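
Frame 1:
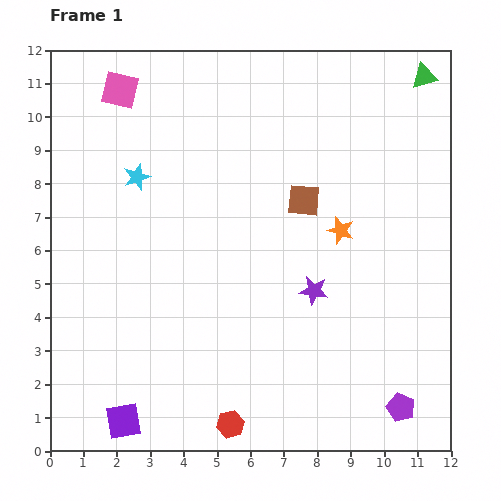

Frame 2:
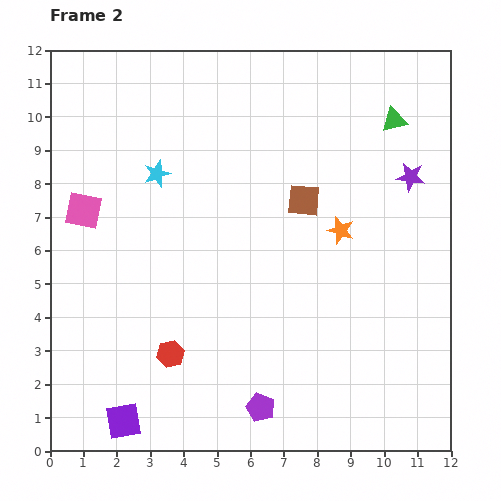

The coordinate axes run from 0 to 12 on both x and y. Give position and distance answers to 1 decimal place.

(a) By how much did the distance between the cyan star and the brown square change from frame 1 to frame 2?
-0.5

Distance in frame 1: 5.0. Distance in frame 2: 4.5.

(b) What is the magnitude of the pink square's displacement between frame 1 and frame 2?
3.8

The pink square moved from (2.1, 10.8) to (1.0, 7.2), a distance of √(1.1² + 3.6²) ≈ 3.8.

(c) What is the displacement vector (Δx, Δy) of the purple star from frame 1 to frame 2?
(2.9, 3.4)

The purple star was at (7.9, 4.8) in frame 1 and (10.8, 8.2) in frame 2.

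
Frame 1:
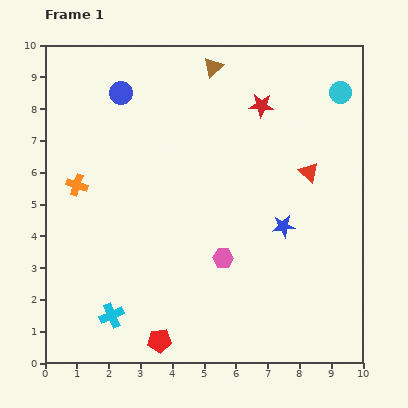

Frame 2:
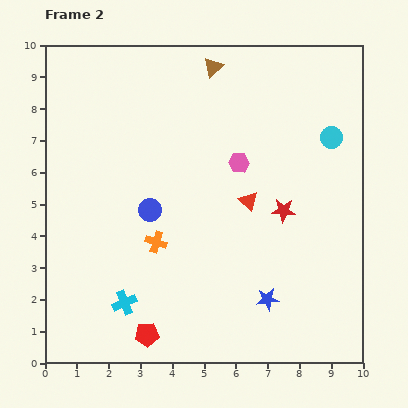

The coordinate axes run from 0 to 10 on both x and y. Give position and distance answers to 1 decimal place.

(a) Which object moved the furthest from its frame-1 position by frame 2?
the blue circle

(moved 3.8; next 3.4)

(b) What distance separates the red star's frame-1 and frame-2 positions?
3.4

The red star moved from (6.8, 8.1) to (7.5, 4.8), a distance of √(0.7² + 3.3²) ≈ 3.4.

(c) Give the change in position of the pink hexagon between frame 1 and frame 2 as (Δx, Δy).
(0.5, 3.0)

The pink hexagon was at (5.6, 3.3) in frame 1 and (6.1, 6.3) in frame 2.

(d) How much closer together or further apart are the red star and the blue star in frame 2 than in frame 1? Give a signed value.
-1.1

Distance in frame 1: 3.9. Distance in frame 2: 2.8.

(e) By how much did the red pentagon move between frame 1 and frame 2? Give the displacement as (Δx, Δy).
(-0.4, 0.2)

The red pentagon was at (3.6, 0.7) in frame 1 and (3.2, 0.9) in frame 2.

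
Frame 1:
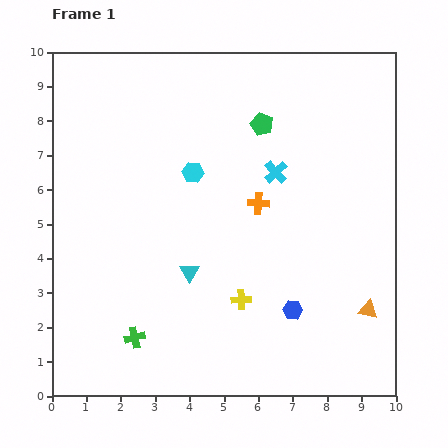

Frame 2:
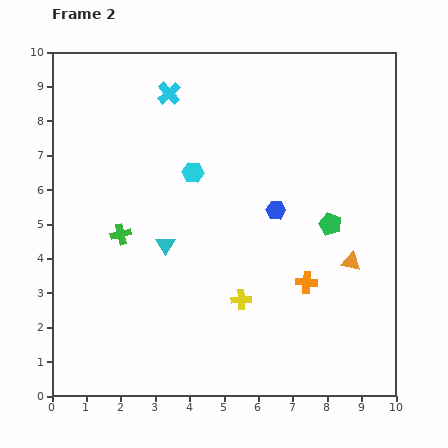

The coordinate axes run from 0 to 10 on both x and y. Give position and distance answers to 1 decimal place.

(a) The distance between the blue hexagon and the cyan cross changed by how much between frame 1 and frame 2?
+0.6

Distance in frame 1: 4.0. Distance in frame 2: 4.6.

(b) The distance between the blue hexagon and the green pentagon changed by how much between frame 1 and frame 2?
-3.9

Distance in frame 1: 5.5. Distance in frame 2: 1.6.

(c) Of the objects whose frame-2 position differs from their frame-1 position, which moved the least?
the cyan triangle

(moved 1.1)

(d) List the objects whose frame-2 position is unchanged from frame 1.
the yellow cross, the cyan hexagon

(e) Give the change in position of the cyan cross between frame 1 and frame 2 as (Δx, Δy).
(-3.1, 2.3)

The cyan cross was at (6.5, 6.5) in frame 1 and (3.4, 8.8) in frame 2.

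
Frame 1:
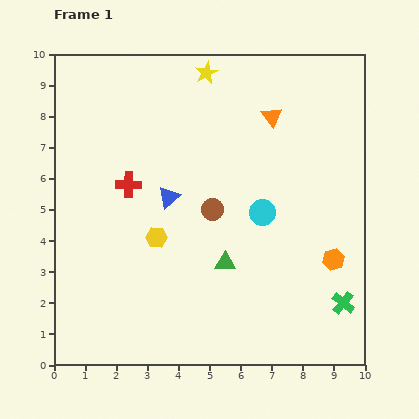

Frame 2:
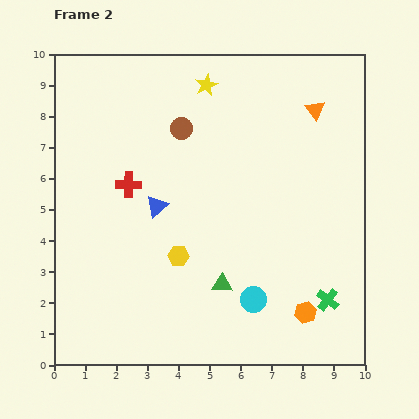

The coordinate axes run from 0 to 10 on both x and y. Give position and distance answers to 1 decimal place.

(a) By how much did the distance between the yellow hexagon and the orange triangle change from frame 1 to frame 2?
+1.0

Distance in frame 1: 5.4. Distance in frame 2: 6.4.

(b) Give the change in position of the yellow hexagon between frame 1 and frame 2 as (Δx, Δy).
(0.7, -0.6)

The yellow hexagon was at (3.3, 4.1) in frame 1 and (4.0, 3.5) in frame 2.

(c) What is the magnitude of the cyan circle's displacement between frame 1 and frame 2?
2.8

The cyan circle moved from (6.7, 4.9) to (6.4, 2.1), a distance of √(0.3² + 2.8²) ≈ 2.8.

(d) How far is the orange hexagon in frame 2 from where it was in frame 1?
1.9

The orange hexagon moved from (9.0, 3.4) to (8.1, 1.7), a distance of √(0.9² + 1.7²) ≈ 1.9.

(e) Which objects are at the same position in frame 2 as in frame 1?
the red cross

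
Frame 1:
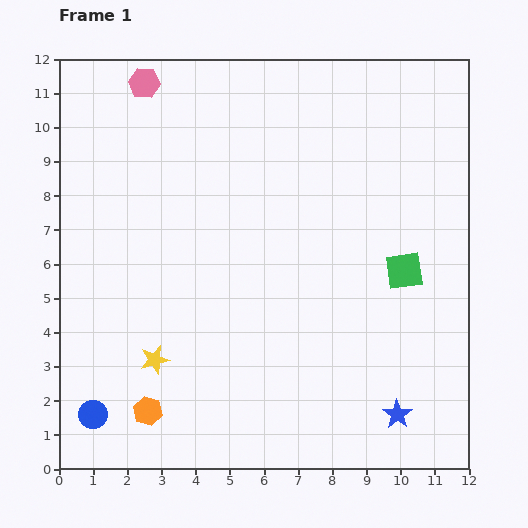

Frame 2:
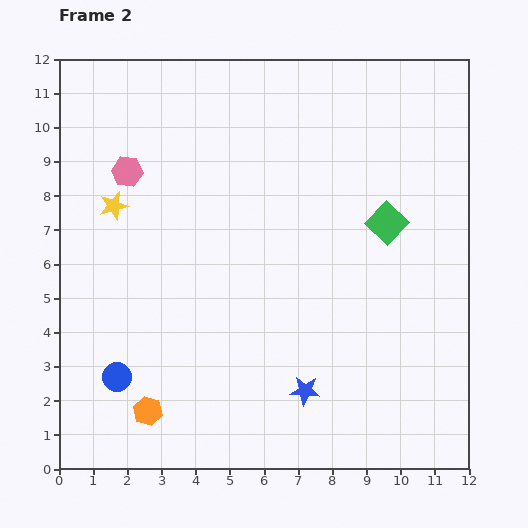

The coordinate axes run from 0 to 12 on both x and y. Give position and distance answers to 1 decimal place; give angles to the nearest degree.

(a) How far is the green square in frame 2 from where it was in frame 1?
1.5

The green square moved from (10.1, 5.8) to (9.6, 7.2), a distance of √(0.5² + 1.4²) ≈ 1.5.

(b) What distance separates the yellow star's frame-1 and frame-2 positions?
4.7

The yellow star moved from (2.8, 3.2) to (1.6, 7.7), a distance of √(1.2² + 4.5²) ≈ 4.7.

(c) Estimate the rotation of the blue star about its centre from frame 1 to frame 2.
31° counter-clockwise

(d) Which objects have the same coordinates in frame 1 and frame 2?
the orange hexagon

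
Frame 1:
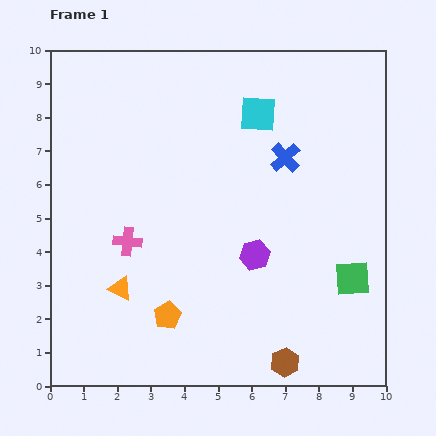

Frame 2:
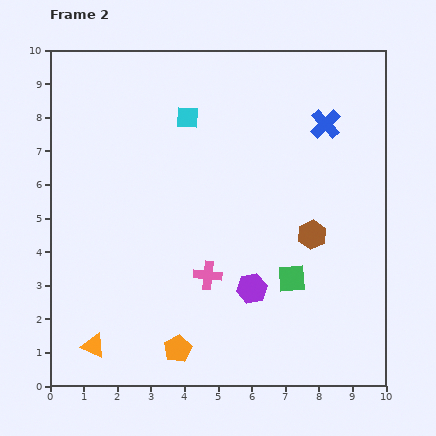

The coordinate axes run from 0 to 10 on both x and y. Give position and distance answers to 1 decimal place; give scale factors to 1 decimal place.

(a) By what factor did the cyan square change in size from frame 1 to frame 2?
0.6×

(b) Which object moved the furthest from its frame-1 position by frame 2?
the brown hexagon

(moved 3.9; next 2.6)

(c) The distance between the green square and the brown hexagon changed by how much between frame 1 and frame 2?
-1.8

Distance in frame 1: 3.2. Distance in frame 2: 1.4.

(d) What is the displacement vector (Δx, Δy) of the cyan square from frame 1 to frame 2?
(-2.1, -0.1)

The cyan square was at (6.2, 8.1) in frame 1 and (4.1, 8.0) in frame 2.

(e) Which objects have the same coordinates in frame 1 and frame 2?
none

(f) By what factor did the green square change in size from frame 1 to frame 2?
0.8×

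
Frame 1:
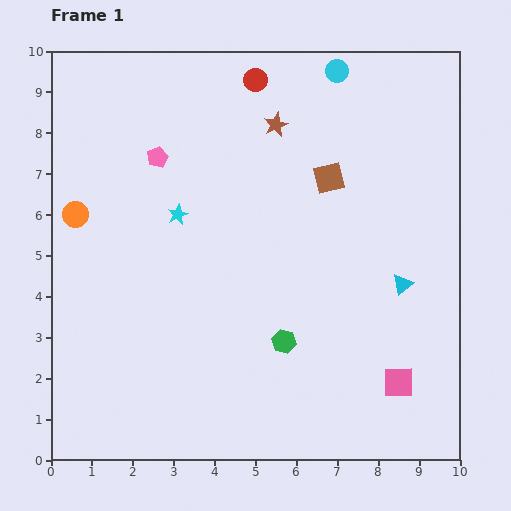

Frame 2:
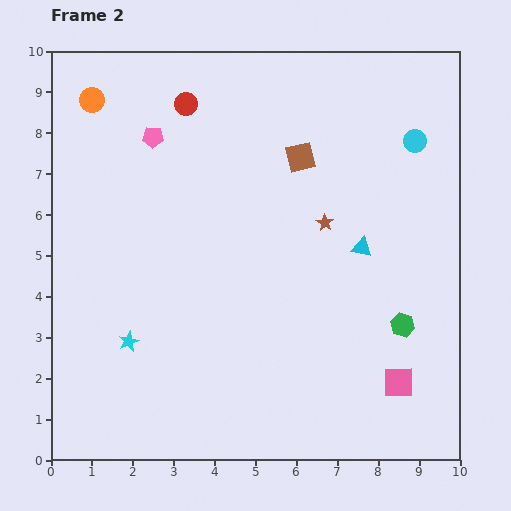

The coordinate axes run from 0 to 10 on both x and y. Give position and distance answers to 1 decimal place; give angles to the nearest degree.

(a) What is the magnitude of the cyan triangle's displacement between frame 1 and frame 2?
1.3

The cyan triangle moved from (8.6, 4.3) to (7.6, 5.2), a distance of √(1.0² + 0.9²) ≈ 1.3.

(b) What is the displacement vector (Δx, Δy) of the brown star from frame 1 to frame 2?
(1.2, -2.4)

The brown star was at (5.5, 8.2) in frame 1 and (6.7, 5.8) in frame 2.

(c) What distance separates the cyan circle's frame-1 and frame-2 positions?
2.5

The cyan circle moved from (7.0, 9.5) to (8.9, 7.8), a distance of √(1.9² + 1.7²) ≈ 2.5.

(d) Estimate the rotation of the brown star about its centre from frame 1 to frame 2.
16° counter-clockwise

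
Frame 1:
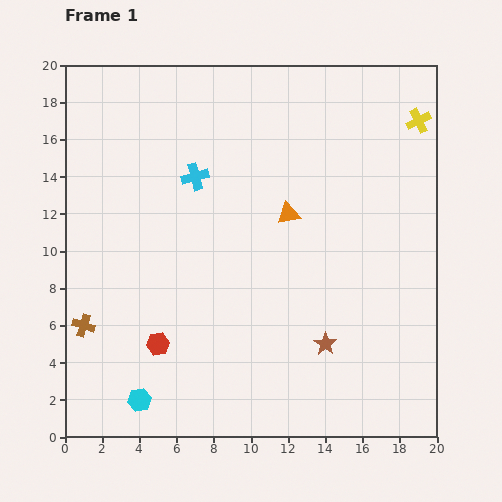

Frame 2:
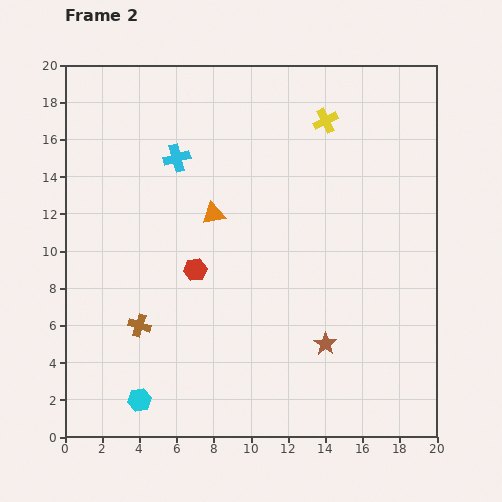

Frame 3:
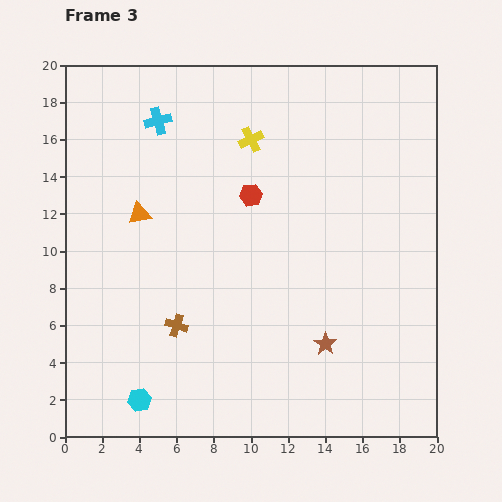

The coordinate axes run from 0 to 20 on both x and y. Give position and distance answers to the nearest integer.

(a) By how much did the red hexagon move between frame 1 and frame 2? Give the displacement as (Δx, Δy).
(2, 4)

The red hexagon was at (5, 5) in frame 1 and (7, 9) in frame 2.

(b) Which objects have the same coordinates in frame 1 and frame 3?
the brown star, the cyan hexagon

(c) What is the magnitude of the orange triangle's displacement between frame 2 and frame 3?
4

The orange triangle moved from (8, 12) to (4, 12), a distance of √(4² + 0²) ≈ 4.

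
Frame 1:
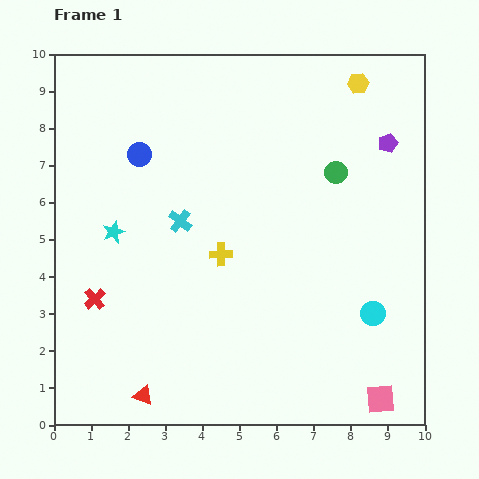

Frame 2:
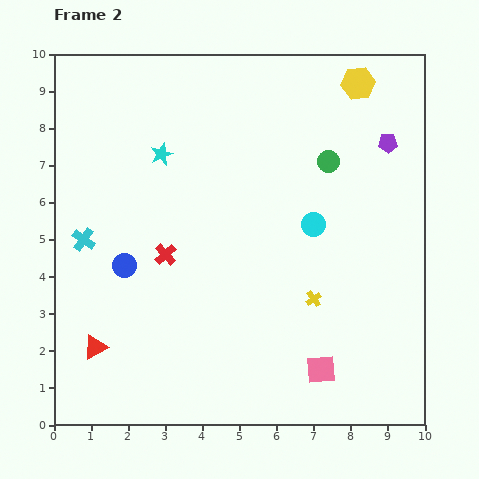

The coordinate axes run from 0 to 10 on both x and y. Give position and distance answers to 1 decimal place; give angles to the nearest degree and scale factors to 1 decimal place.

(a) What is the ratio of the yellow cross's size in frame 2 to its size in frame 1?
0.7×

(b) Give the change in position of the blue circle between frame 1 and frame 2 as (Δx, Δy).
(-0.4, -3.0)

The blue circle was at (2.3, 7.3) in frame 1 and (1.9, 4.3) in frame 2.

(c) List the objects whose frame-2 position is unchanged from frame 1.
the yellow hexagon, the purple pentagon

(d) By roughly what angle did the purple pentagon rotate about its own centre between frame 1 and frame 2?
19° clockwise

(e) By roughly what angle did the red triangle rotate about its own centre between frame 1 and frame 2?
49° counter-clockwise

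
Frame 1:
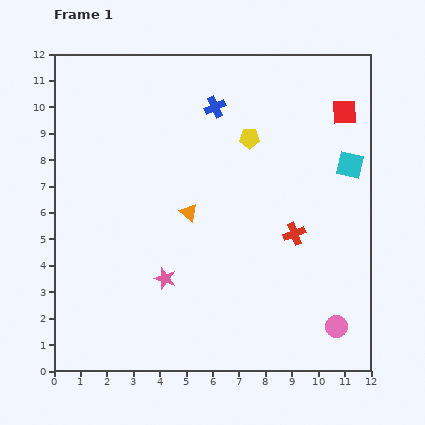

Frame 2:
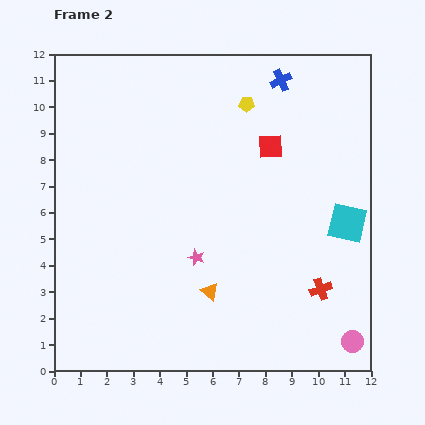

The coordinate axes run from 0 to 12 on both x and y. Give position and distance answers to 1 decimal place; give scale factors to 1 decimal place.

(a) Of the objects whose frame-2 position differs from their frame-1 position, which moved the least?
the pink circle

(moved 0.8)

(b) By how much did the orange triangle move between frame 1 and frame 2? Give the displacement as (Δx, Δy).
(0.8, -3.0)

The orange triangle was at (5.1, 6.0) in frame 1 and (5.9, 3.0) in frame 2.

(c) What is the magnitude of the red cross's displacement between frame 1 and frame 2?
2.3

The red cross moved from (9.1, 5.2) to (10.1, 3.1), a distance of √(1.0² + 2.1²) ≈ 2.3.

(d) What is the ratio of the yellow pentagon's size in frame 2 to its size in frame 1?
0.8×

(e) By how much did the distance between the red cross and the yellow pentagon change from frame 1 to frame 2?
+3.5

Distance in frame 1: 4.0. Distance in frame 2: 7.5.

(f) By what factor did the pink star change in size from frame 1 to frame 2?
0.8×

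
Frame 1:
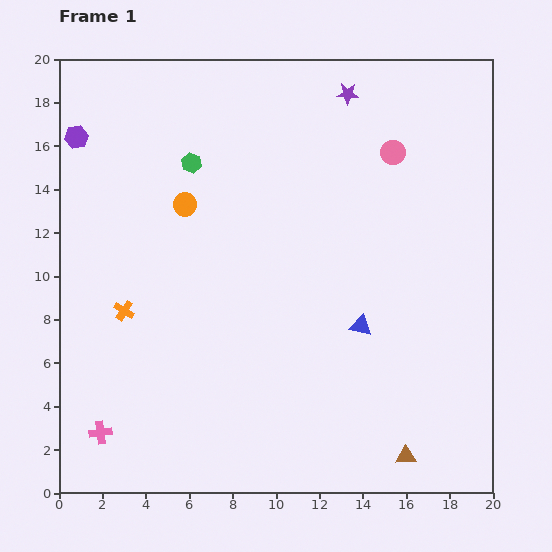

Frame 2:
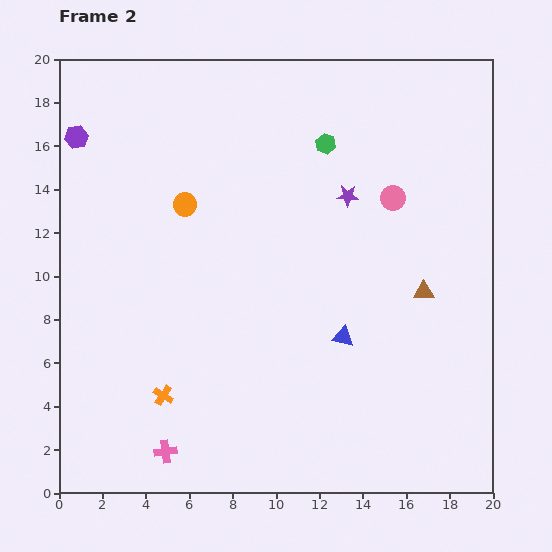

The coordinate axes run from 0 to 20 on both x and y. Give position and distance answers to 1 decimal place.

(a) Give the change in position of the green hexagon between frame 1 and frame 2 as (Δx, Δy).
(6.2, 0.9)

The green hexagon was at (6.1, 15.2) in frame 1 and (12.3, 16.1) in frame 2.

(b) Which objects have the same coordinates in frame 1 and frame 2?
the orange circle, the purple hexagon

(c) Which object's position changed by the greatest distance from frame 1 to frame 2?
the brown triangle

(moved 7.6; next 6.3)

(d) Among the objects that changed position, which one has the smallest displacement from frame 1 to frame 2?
the blue triangle

(moved 0.9)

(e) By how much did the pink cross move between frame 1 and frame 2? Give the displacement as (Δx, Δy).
(3.0, -0.9)

The pink cross was at (1.9, 2.8) in frame 1 and (4.9, 1.9) in frame 2.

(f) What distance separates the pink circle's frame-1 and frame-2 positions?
2.1

The pink circle moved from (15.4, 15.7) to (15.4, 13.6), a distance of √(0.0² + 2.1²) ≈ 2.1.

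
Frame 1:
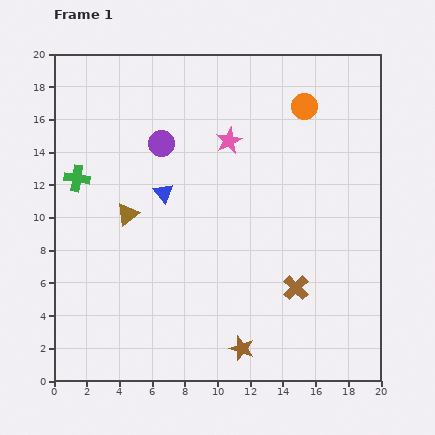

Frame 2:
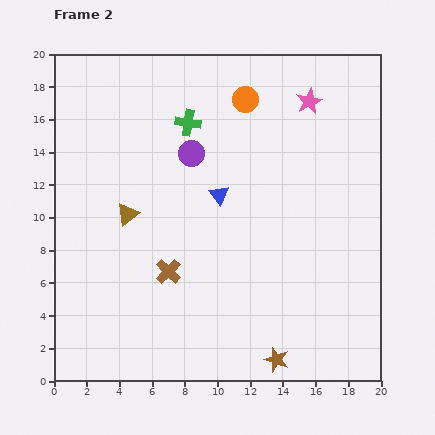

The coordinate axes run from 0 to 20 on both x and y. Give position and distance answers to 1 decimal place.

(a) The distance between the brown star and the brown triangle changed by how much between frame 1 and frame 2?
+1.9

Distance in frame 1: 10.8. Distance in frame 2: 12.7.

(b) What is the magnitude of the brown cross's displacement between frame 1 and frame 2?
7.9

The brown cross moved from (14.8, 5.7) to (7.0, 6.7), a distance of √(7.8² + 1.0²) ≈ 7.9.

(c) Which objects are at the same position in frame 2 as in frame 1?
the brown triangle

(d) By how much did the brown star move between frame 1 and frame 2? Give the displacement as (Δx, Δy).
(2.1, -0.7)

The brown star was at (11.5, 2.0) in frame 1 and (13.6, 1.3) in frame 2.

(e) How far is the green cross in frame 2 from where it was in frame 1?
7.6

The green cross moved from (1.4, 12.4) to (8.2, 15.8), a distance of √(6.8² + 3.4²) ≈ 7.6.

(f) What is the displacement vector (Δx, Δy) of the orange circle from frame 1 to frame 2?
(-3.6, 0.4)

The orange circle was at (15.3, 16.8) in frame 1 and (11.7, 17.2) in frame 2.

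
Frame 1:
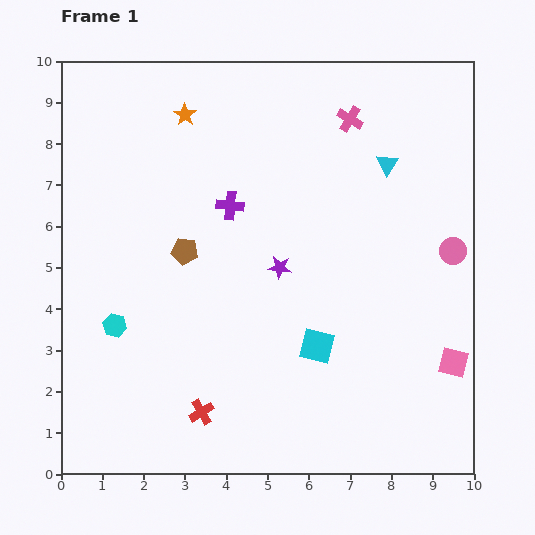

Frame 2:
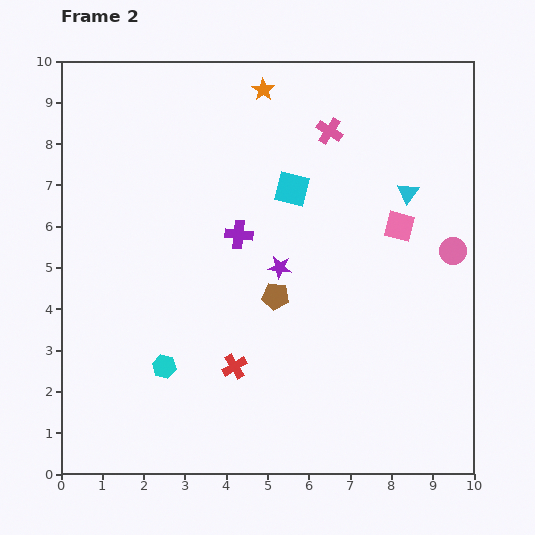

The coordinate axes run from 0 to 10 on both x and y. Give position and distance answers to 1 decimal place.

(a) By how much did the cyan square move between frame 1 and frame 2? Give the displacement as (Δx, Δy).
(-0.6, 3.8)

The cyan square was at (6.2, 3.1) in frame 1 and (5.6, 6.9) in frame 2.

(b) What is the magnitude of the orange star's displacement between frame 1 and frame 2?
2.0

The orange star moved from (3.0, 8.7) to (4.9, 9.3), a distance of √(1.9² + 0.6²) ≈ 2.0.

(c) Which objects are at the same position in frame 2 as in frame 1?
the pink circle, the purple star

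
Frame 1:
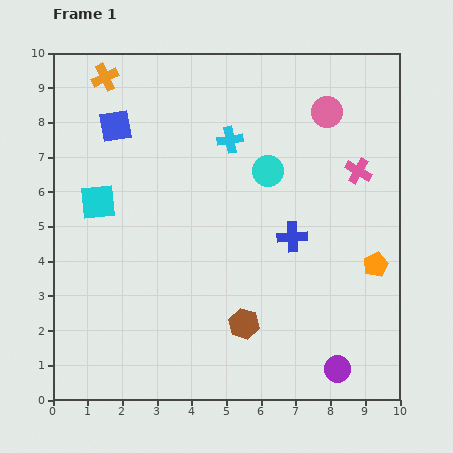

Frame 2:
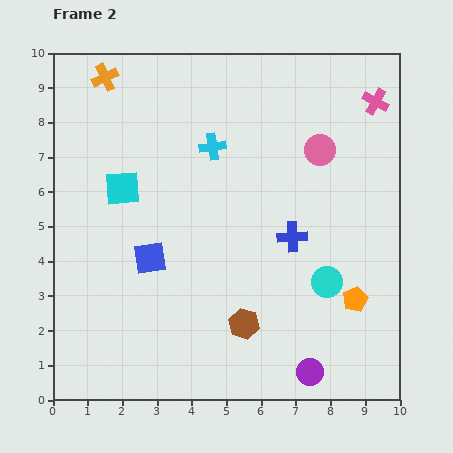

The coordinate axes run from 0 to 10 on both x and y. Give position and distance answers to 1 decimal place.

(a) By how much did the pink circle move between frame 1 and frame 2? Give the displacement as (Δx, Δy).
(-0.2, -1.1)

The pink circle was at (7.9, 8.3) in frame 1 and (7.7, 7.2) in frame 2.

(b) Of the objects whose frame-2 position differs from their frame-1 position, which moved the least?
the cyan cross

(moved 0.5)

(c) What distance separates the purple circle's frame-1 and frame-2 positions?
0.8

The purple circle moved from (8.2, 0.9) to (7.4, 0.8), a distance of √(0.8² + 0.1²) ≈ 0.8.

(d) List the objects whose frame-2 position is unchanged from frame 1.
the orange cross, the brown hexagon, the blue cross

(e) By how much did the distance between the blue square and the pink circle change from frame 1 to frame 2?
-0.3

Distance in frame 1: 6.1. Distance in frame 2: 5.8.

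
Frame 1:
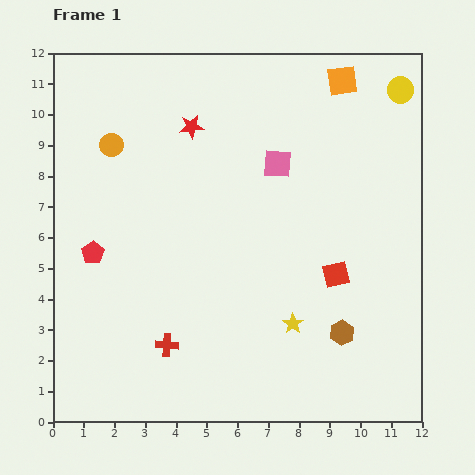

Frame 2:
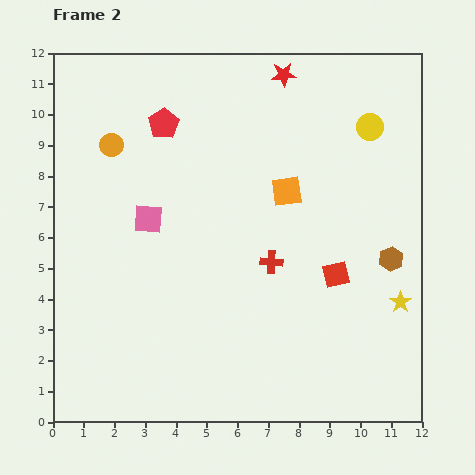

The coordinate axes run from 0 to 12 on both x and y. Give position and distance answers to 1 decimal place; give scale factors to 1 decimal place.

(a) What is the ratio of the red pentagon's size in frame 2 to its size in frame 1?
1.4×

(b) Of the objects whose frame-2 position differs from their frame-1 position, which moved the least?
the yellow circle

(moved 1.6)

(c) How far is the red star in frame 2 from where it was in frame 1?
3.4

The red star moved from (4.5, 9.6) to (7.5, 11.3), a distance of √(3.0² + 1.7²) ≈ 3.4.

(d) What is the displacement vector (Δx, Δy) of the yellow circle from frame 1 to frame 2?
(-1.0, -1.2)

The yellow circle was at (11.3, 10.8) in frame 1 and (10.3, 9.6) in frame 2.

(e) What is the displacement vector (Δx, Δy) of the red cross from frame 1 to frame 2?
(3.4, 2.7)

The red cross was at (3.7, 2.5) in frame 1 and (7.1, 5.2) in frame 2.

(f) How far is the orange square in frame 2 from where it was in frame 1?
4.0

The orange square moved from (9.4, 11.1) to (7.6, 7.5), a distance of √(1.8² + 3.6²) ≈ 4.0.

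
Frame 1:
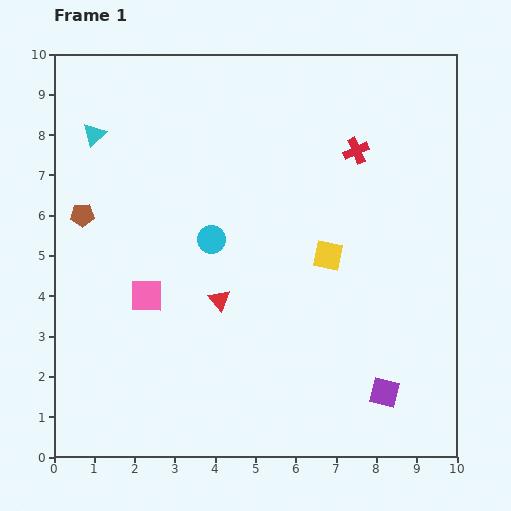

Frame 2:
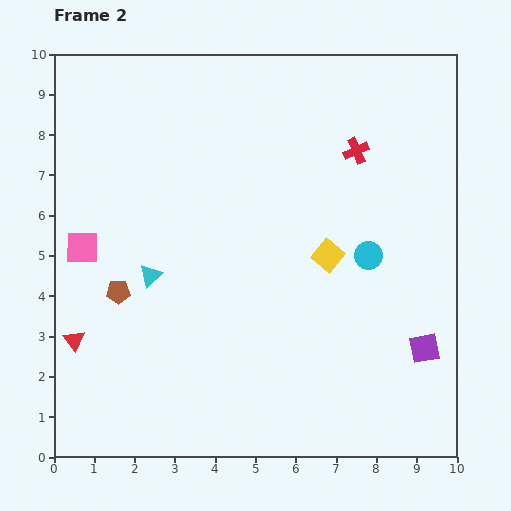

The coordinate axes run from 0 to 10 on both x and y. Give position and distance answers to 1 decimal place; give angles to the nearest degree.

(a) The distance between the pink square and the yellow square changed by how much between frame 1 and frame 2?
+1.5

Distance in frame 1: 4.6. Distance in frame 2: 6.1.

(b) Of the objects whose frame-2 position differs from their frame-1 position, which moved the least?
the purple square

(moved 1.5)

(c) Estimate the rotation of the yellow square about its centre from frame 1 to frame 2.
28° clockwise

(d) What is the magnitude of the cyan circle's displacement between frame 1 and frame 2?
3.9

The cyan circle moved from (3.9, 5.4) to (7.8, 5.0), a distance of √(3.9² + 0.4²) ≈ 3.9.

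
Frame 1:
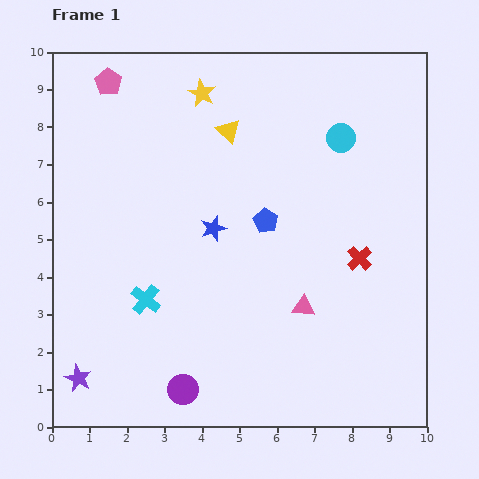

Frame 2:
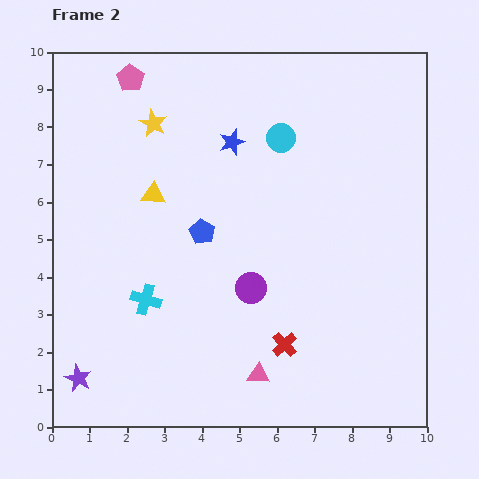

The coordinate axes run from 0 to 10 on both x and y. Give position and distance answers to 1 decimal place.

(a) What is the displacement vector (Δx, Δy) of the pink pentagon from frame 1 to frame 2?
(0.6, 0.1)

The pink pentagon was at (1.5, 9.2) in frame 1 and (2.1, 9.3) in frame 2.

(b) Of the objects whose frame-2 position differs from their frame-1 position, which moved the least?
the pink pentagon

(moved 0.6)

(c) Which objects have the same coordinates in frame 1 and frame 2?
the cyan cross, the purple star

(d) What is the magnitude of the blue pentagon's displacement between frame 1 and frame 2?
1.7

The blue pentagon moved from (5.7, 5.5) to (4.0, 5.2), a distance of √(1.7² + 0.3²) ≈ 1.7.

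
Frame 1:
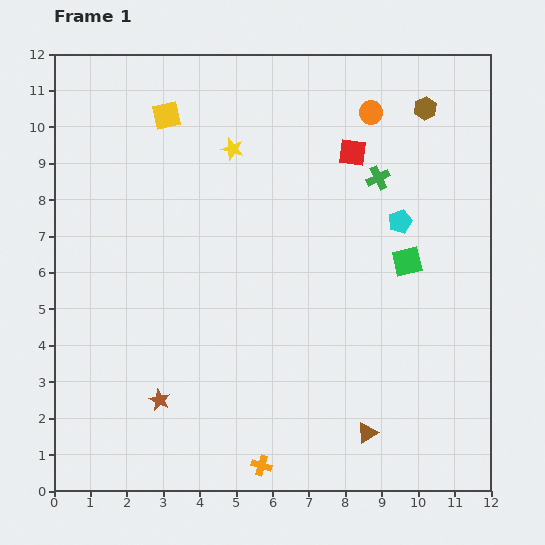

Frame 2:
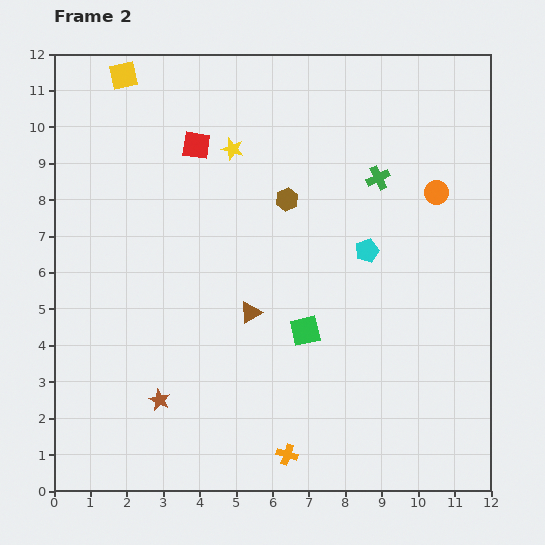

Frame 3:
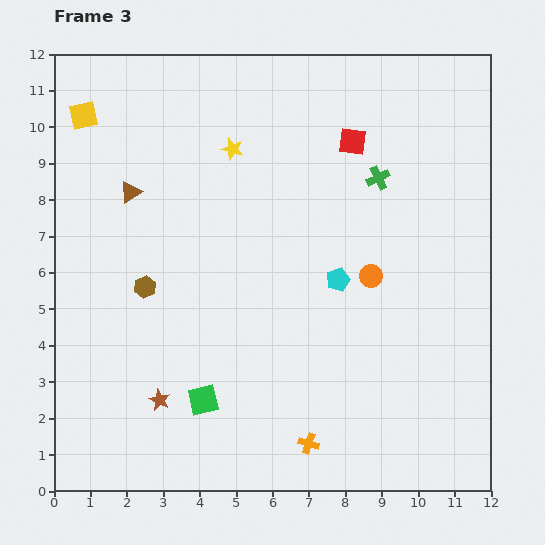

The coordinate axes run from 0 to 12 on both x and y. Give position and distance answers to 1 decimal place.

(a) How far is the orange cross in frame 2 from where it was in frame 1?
0.8

The orange cross moved from (5.7, 0.7) to (6.4, 1.0), a distance of √(0.7² + 0.3²) ≈ 0.8.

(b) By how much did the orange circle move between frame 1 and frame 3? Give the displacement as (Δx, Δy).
(0.0, -4.5)

The orange circle was at (8.7, 10.4) in frame 1 and (8.7, 5.9) in frame 3.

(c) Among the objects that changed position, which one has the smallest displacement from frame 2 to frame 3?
the orange cross

(moved 0.7)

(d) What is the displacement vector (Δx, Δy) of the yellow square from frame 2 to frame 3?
(-1.1, -1.1)

The yellow square was at (1.9, 11.4) in frame 2 and (0.8, 10.3) in frame 3.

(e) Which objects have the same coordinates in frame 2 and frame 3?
the green cross, the yellow star, the brown star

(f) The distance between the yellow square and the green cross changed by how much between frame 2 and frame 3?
+0.8

Distance in frame 2: 7.5. Distance in frame 3: 8.3.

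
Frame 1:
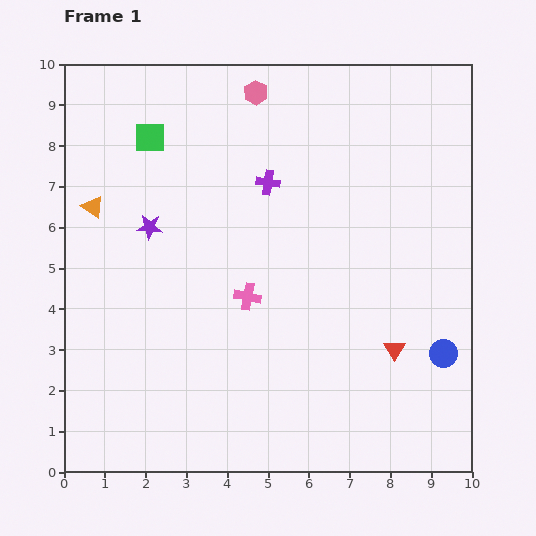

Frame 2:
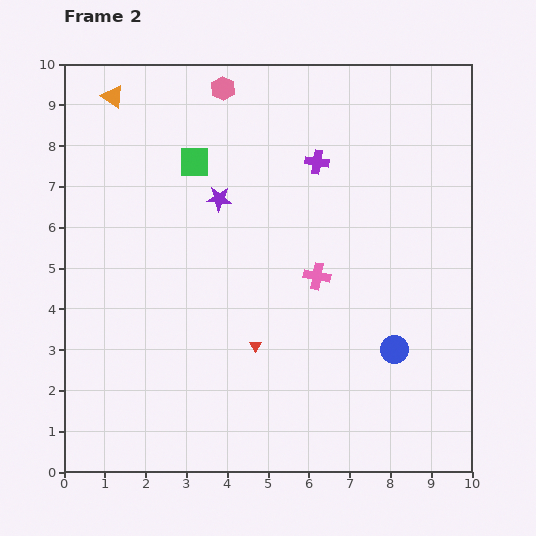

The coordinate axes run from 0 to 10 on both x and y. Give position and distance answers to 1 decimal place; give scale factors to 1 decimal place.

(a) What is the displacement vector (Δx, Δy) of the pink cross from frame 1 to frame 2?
(1.7, 0.5)

The pink cross was at (4.5, 4.3) in frame 1 and (6.2, 4.8) in frame 2.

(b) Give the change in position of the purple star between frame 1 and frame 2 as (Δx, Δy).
(1.7, 0.7)

The purple star was at (2.1, 6.0) in frame 1 and (3.8, 6.7) in frame 2.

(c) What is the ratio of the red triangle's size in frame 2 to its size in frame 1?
0.6×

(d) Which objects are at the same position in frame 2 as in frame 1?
none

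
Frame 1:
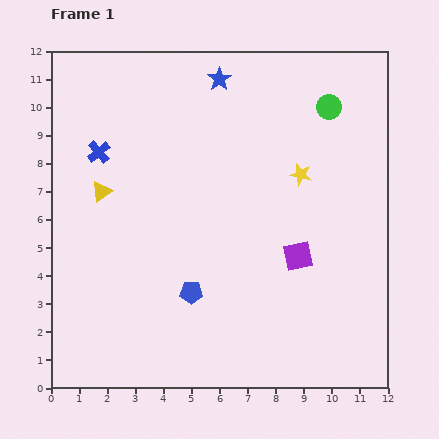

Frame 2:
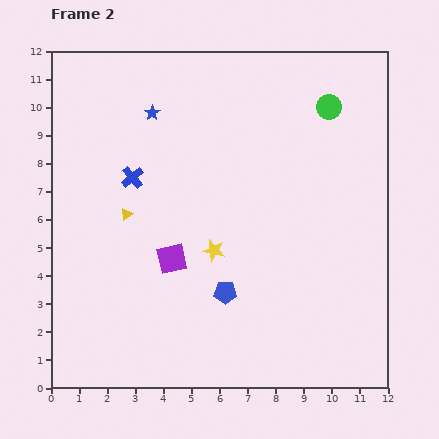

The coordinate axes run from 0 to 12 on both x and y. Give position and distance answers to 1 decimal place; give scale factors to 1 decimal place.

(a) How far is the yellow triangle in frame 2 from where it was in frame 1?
1.2

The yellow triangle moved from (1.8, 7.0) to (2.7, 6.2), a distance of √(0.9² + 0.8²) ≈ 1.2.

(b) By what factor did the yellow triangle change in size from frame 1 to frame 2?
0.6×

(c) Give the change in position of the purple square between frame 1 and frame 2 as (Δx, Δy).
(-4.5, -0.1)

The purple square was at (8.8, 4.7) in frame 1 and (4.3, 4.6) in frame 2.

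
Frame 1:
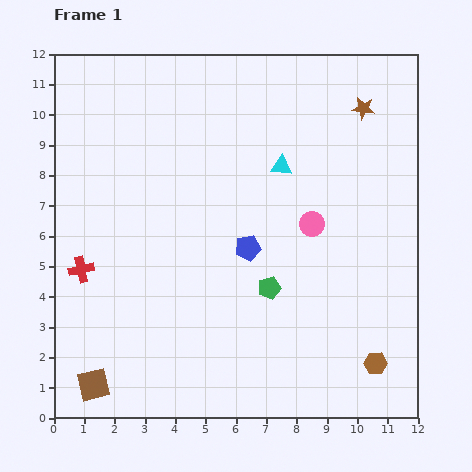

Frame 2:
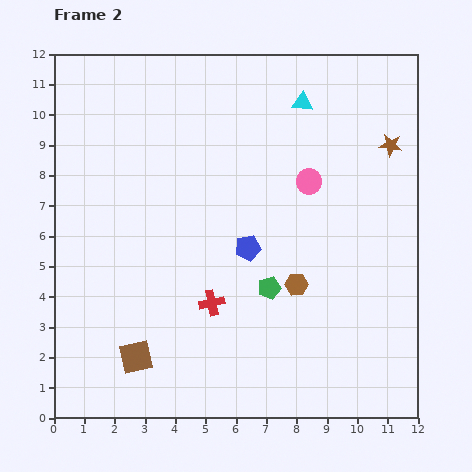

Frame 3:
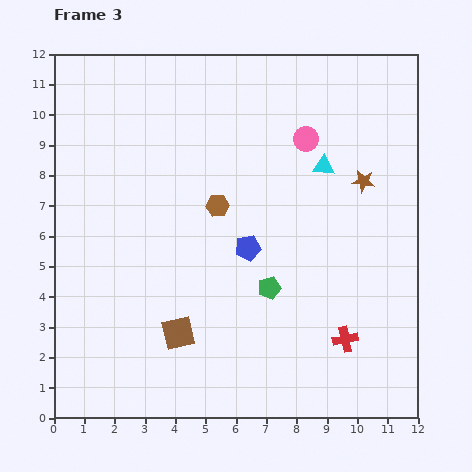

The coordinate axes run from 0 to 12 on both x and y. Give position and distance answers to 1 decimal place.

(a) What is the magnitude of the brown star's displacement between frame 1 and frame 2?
1.5

The brown star moved from (10.2, 10.2) to (11.1, 9.0), a distance of √(0.9² + 1.2²) ≈ 1.5.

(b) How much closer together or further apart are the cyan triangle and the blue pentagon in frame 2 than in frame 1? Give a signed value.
+2.2

Distance in frame 1: 2.9. Distance in frame 2: 5.1.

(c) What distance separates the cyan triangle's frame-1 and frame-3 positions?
1.4

The cyan triangle moved from (7.5, 8.3) to (8.9, 8.3), a distance of √(1.4² + 0.0²) ≈ 1.4.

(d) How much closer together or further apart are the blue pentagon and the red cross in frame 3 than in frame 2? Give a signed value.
+2.2

Distance in frame 2: 2.2. Distance in frame 3: 4.4.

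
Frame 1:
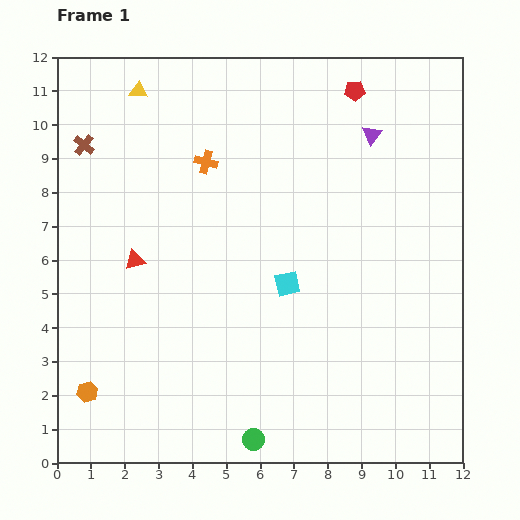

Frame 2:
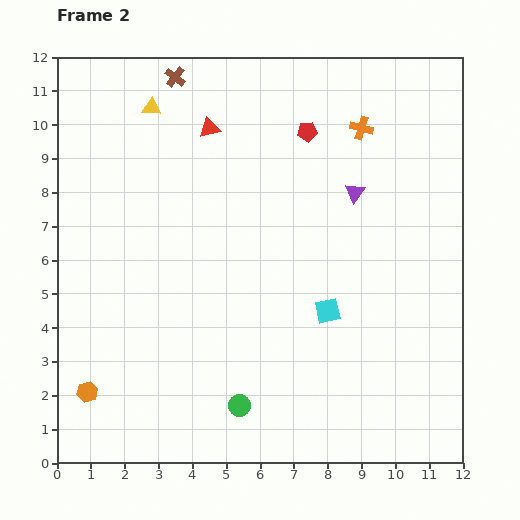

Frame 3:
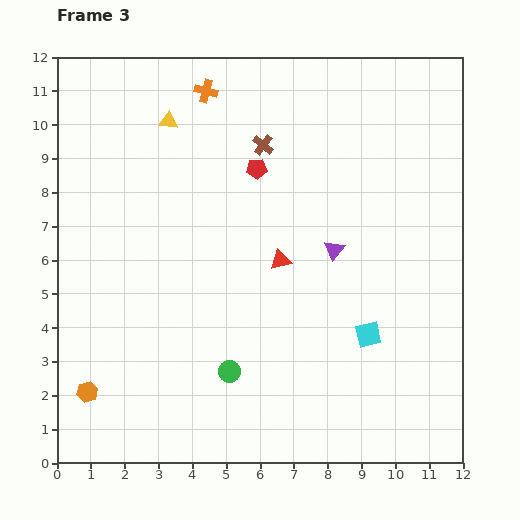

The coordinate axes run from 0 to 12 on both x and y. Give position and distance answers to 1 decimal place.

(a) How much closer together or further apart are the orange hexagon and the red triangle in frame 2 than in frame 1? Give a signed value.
+4.5

Distance in frame 1: 4.1. Distance in frame 2: 8.6.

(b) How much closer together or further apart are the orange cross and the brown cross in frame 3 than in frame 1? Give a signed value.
-1.3

Distance in frame 1: 3.6. Distance in frame 3: 2.3.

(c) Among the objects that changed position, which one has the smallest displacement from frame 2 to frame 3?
the yellow triangle

(moved 0.6)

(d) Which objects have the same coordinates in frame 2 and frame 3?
the orange hexagon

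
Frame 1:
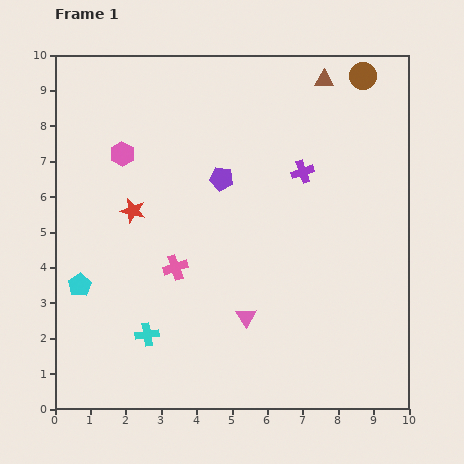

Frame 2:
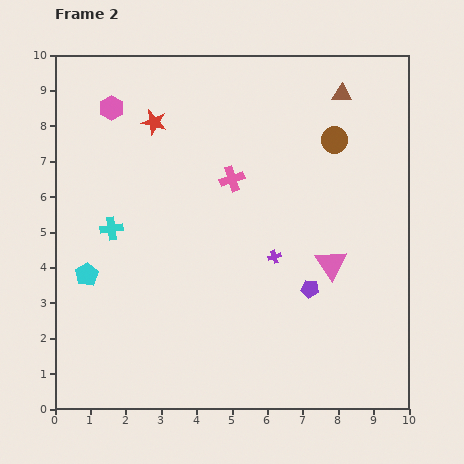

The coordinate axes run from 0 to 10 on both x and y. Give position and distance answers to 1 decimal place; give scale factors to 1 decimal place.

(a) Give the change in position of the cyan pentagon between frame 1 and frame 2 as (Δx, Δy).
(0.2, 0.3)

The cyan pentagon was at (0.7, 3.5) in frame 1 and (0.9, 3.8) in frame 2.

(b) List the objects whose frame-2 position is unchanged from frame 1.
none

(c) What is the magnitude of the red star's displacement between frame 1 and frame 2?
2.6

The red star moved from (2.2, 5.6) to (2.8, 8.1), a distance of √(0.6² + 2.5²) ≈ 2.6.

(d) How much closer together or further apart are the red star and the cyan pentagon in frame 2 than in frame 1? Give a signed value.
+2.1

Distance in frame 1: 2.6. Distance in frame 2: 4.7.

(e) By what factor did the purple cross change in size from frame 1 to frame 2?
0.6×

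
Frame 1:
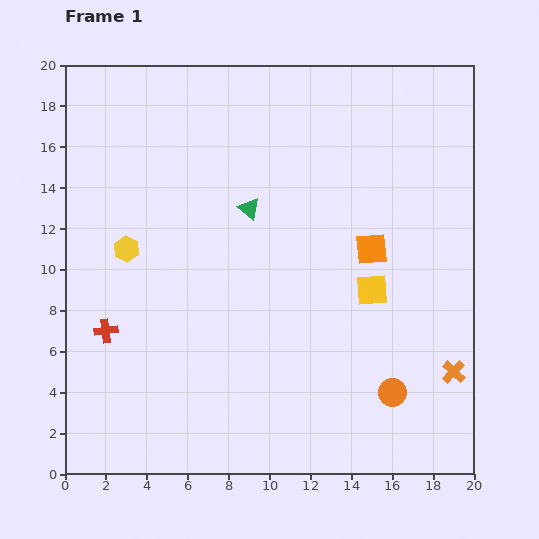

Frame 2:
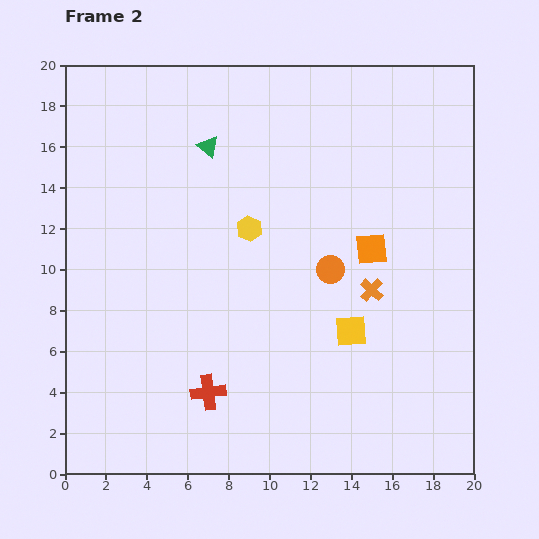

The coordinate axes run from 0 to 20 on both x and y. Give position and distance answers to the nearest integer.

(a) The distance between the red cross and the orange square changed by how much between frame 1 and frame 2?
-3

Distance in frame 1: 14. Distance in frame 2: 11.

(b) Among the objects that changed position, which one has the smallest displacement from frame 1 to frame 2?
the yellow square

(moved 2)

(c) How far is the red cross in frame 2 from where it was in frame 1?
6

The red cross moved from (2, 7) to (7, 4), a distance of √(5² + 3²) ≈ 6.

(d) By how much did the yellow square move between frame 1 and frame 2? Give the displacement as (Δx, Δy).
(-1, -2)

The yellow square was at (15, 9) in frame 1 and (14, 7) in frame 2.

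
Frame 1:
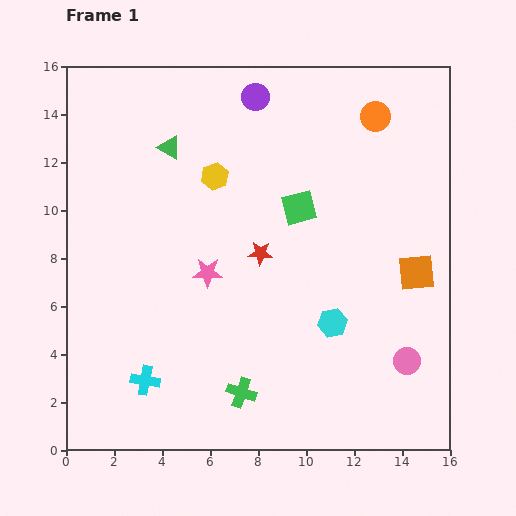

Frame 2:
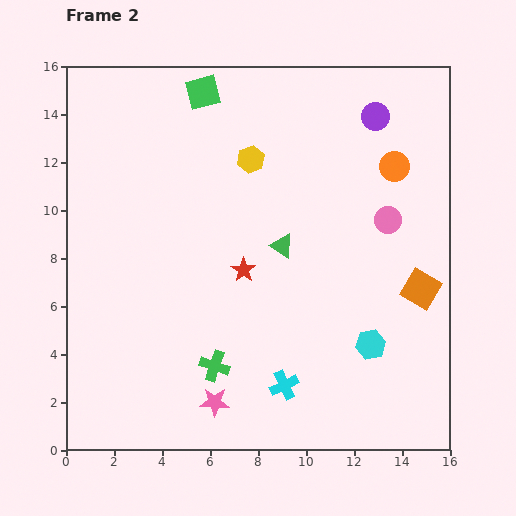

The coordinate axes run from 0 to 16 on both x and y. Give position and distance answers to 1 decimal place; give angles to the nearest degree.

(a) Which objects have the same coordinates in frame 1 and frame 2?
none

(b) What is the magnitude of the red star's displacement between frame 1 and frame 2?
1.0

The red star moved from (8.1, 8.2) to (7.4, 7.5), a distance of √(0.7² + 0.7²) ≈ 1.0.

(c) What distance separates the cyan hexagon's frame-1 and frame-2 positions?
1.8

The cyan hexagon moved from (11.1, 5.3) to (12.7, 4.4), a distance of √(1.6² + 0.9²) ≈ 1.8.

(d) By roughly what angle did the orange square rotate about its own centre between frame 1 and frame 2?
35° clockwise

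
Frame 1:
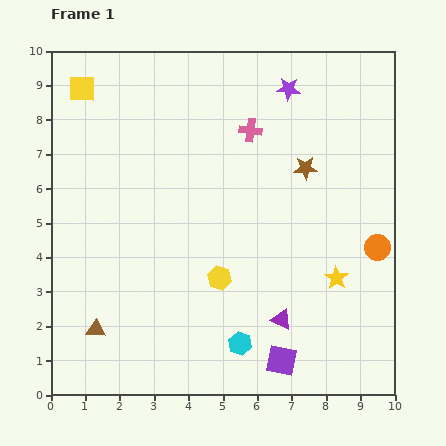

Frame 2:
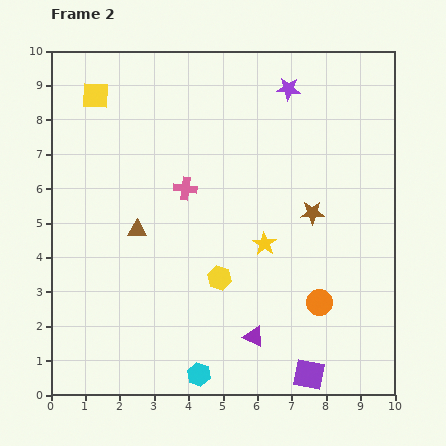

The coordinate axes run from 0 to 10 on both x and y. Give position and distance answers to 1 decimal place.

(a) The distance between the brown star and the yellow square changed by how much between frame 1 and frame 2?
+0.3

Distance in frame 1: 6.9. Distance in frame 2: 7.2.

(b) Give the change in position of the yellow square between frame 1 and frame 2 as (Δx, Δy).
(0.4, -0.2)

The yellow square was at (0.9, 8.9) in frame 1 and (1.3, 8.7) in frame 2.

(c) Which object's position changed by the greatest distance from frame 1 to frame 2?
the brown triangle

(moved 3.1; next 2.5)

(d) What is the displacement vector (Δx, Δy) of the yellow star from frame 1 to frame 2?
(-2.1, 1.0)

The yellow star was at (8.3, 3.4) in frame 1 and (6.2, 4.4) in frame 2.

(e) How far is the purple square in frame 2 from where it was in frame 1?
0.9

The purple square moved from (6.7, 1.0) to (7.5, 0.6), a distance of √(0.8² + 0.4²) ≈ 0.9.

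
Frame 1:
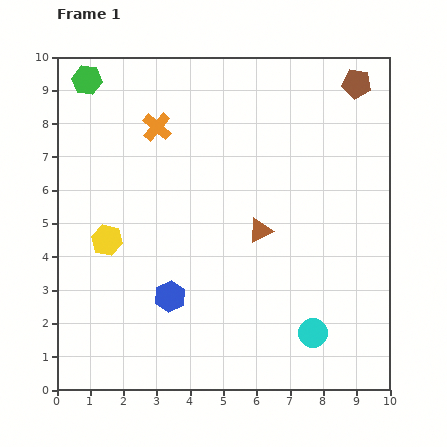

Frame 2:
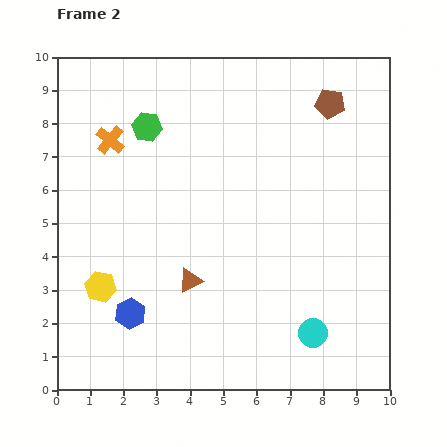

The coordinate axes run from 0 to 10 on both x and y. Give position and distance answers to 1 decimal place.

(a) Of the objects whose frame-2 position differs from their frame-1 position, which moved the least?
the brown pentagon

(moved 1.0)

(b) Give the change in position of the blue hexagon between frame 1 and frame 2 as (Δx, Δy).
(-1.2, -0.5)

The blue hexagon was at (3.4, 2.8) in frame 1 and (2.2, 2.3) in frame 2.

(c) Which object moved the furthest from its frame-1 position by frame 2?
the brown triangle

(moved 2.6; next 2.3)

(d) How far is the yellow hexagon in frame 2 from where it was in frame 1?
1.4

The yellow hexagon moved from (1.5, 4.5) to (1.3, 3.1), a distance of √(0.2² + 1.4²) ≈ 1.4.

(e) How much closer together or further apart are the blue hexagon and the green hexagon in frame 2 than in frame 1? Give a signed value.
-1.4

Distance in frame 1: 7.0. Distance in frame 2: 5.6.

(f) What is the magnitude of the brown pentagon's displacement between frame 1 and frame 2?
1.0

The brown pentagon moved from (9.0, 9.2) to (8.2, 8.6), a distance of √(0.8² + 0.6²) ≈ 1.0.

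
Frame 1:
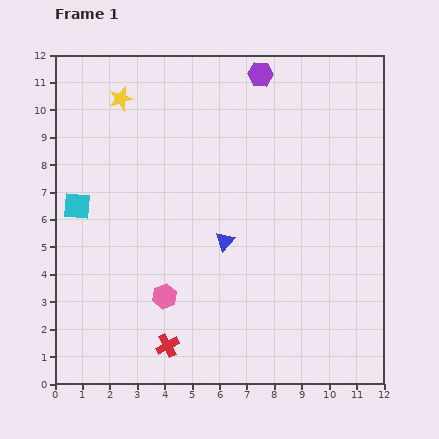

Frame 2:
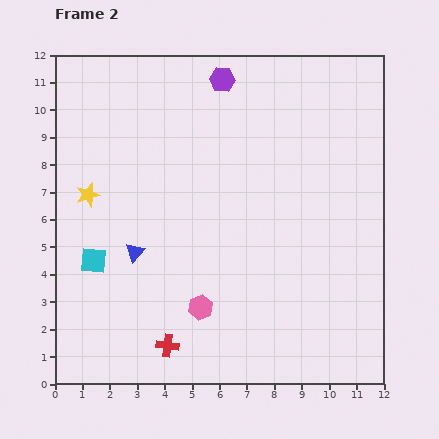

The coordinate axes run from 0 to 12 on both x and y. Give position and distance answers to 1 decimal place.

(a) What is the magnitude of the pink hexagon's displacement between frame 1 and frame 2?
1.4

The pink hexagon moved from (4.0, 3.2) to (5.3, 2.8), a distance of √(1.3² + 0.4²) ≈ 1.4.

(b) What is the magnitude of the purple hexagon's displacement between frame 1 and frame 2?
1.4

The purple hexagon moved from (7.5, 11.3) to (6.1, 11.1), a distance of √(1.4² + 0.2²) ≈ 1.4.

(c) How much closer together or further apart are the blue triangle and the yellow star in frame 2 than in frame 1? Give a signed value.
-3.7

Distance in frame 1: 6.4. Distance in frame 2: 2.7.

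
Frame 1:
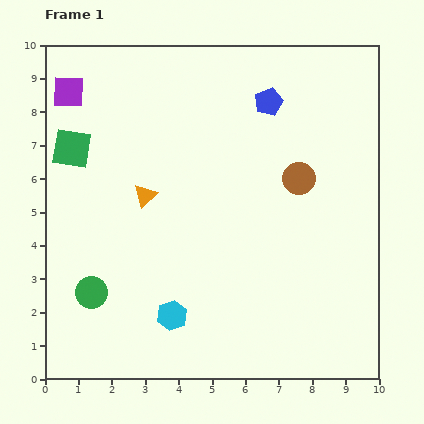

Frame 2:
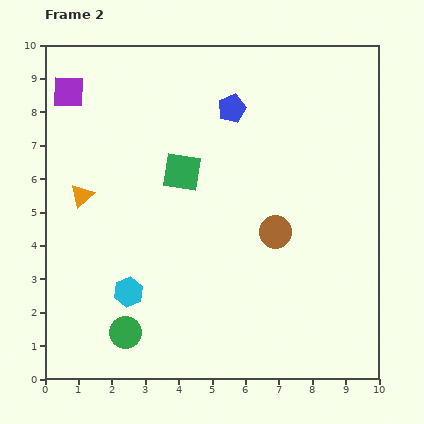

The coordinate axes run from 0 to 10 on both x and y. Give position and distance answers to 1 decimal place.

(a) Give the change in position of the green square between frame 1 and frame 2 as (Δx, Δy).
(3.3, -0.7)

The green square was at (0.8, 6.9) in frame 1 and (4.1, 6.2) in frame 2.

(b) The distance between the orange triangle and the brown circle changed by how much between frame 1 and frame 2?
+1.3

Distance in frame 1: 4.6. Distance in frame 2: 5.9.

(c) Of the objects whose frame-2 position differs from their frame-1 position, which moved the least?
the blue pentagon

(moved 1.1)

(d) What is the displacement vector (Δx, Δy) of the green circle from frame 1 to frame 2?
(1.0, -1.2)

The green circle was at (1.4, 2.6) in frame 1 and (2.4, 1.4) in frame 2.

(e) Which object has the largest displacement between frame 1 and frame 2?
the green square

(moved 3.4; next 1.9)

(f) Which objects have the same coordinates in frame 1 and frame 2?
the purple square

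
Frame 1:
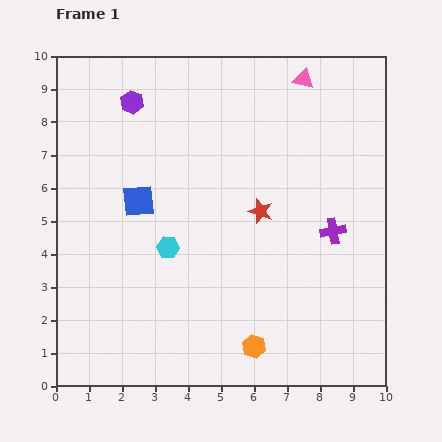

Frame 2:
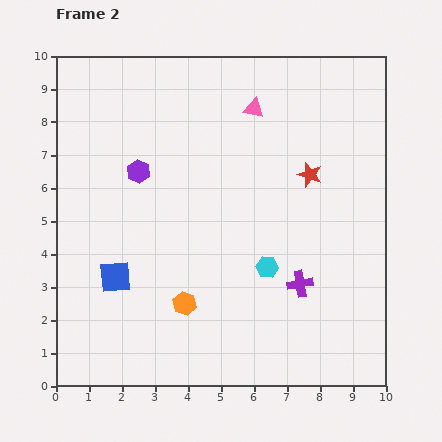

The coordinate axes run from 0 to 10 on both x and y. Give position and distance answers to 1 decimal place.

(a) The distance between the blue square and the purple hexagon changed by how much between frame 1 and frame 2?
+0.3

Distance in frame 1: 3.0. Distance in frame 2: 3.3.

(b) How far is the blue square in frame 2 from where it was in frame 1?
2.4

The blue square moved from (2.5, 5.6) to (1.8, 3.3), a distance of √(0.7² + 2.3²) ≈ 2.4.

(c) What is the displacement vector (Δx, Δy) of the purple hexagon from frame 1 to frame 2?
(0.2, -2.1)

The purple hexagon was at (2.3, 8.6) in frame 1 and (2.5, 6.5) in frame 2.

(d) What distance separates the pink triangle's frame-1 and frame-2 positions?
1.7

The pink triangle moved from (7.5, 9.3) to (6.0, 8.4), a distance of √(1.5² + 0.9²) ≈ 1.7.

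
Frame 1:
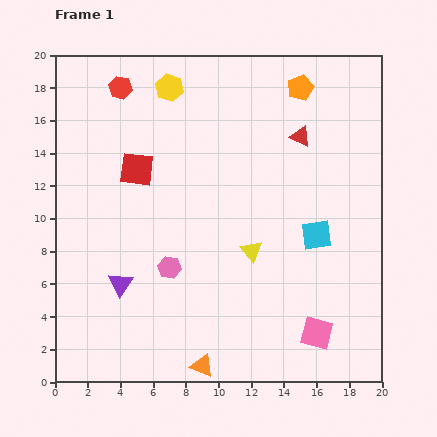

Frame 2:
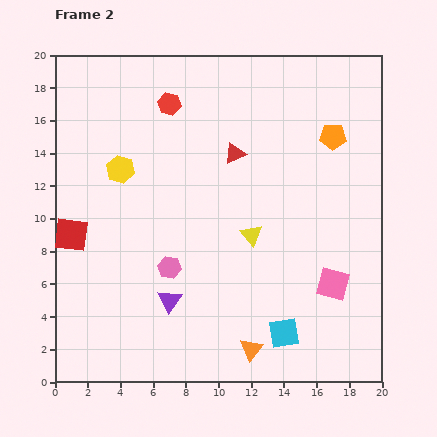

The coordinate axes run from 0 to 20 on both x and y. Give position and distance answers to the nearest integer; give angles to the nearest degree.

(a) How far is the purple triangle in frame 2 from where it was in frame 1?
3

The purple triangle moved from (4, 6) to (7, 5), a distance of √(3² + 1²) ≈ 3.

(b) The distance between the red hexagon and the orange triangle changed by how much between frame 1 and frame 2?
-2

Distance in frame 1: 18. Distance in frame 2: 16.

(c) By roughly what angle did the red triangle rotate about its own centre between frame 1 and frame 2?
51° counter-clockwise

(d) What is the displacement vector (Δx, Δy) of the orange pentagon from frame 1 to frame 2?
(2, -3)

The orange pentagon was at (15, 18) in frame 1 and (17, 15) in frame 2.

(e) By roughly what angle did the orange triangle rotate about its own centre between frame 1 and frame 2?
48° clockwise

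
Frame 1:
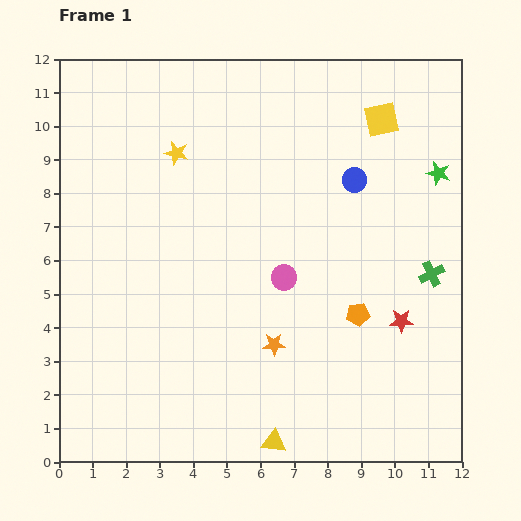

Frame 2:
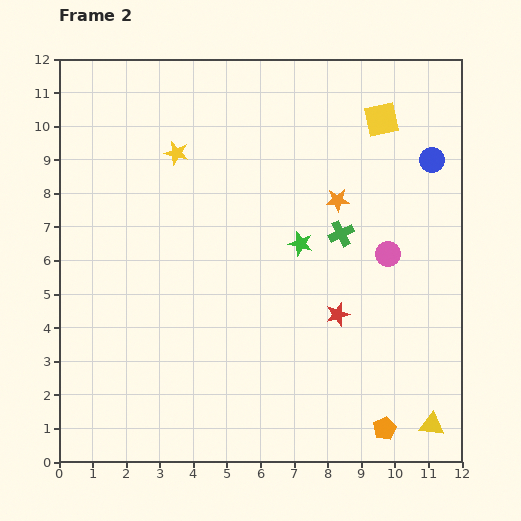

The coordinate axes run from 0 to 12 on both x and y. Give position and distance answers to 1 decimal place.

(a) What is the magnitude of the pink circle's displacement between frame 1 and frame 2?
3.2

The pink circle moved from (6.7, 5.5) to (9.8, 6.2), a distance of √(3.1² + 0.7²) ≈ 3.2.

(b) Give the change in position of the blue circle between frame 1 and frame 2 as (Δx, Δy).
(2.3, 0.6)

The blue circle was at (8.8, 8.4) in frame 1 and (11.1, 9.0) in frame 2.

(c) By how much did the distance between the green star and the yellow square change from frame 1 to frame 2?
+2.1

Distance in frame 1: 2.3. Distance in frame 2: 4.4.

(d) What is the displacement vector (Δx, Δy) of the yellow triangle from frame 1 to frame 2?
(4.7, 0.5)

The yellow triangle was at (6.4, 0.6) in frame 1 and (11.1, 1.1) in frame 2.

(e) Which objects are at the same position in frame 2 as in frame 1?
the yellow square, the yellow star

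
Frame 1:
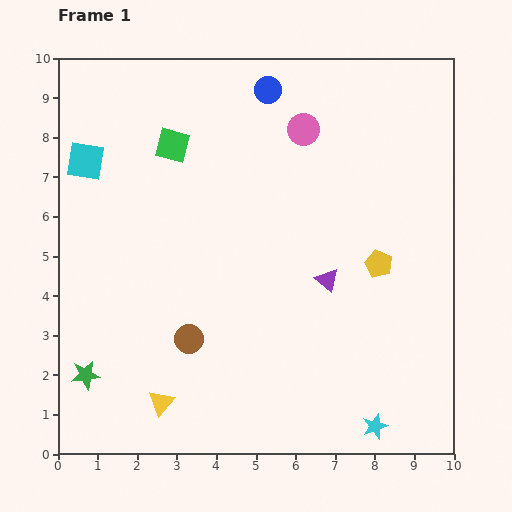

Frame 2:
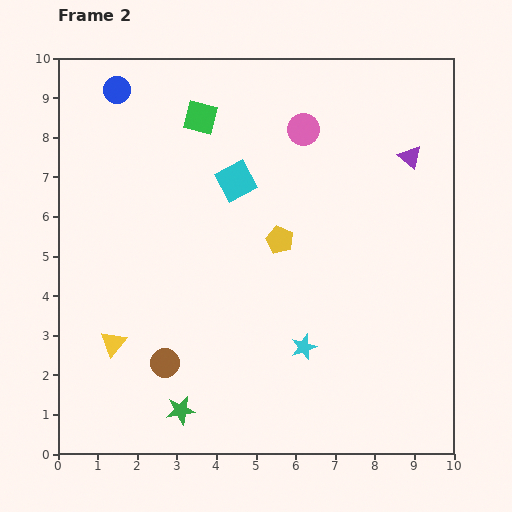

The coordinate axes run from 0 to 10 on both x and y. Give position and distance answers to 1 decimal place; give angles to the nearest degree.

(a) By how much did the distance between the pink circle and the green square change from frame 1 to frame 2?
-0.7

Distance in frame 1: 3.3. Distance in frame 2: 2.6.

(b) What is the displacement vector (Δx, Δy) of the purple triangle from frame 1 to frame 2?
(2.1, 3.1)

The purple triangle was at (6.8, 4.4) in frame 1 and (8.9, 7.5) in frame 2.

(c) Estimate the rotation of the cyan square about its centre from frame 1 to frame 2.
37° counter-clockwise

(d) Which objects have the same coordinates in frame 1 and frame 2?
the pink circle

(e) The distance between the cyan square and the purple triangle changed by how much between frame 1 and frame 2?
-2.4

Distance in frame 1: 6.8. Distance in frame 2: 4.4.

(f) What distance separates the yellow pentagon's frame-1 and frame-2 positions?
2.6

The yellow pentagon moved from (8.1, 4.8) to (5.6, 5.4), a distance of √(2.5² + 0.6²) ≈ 2.6.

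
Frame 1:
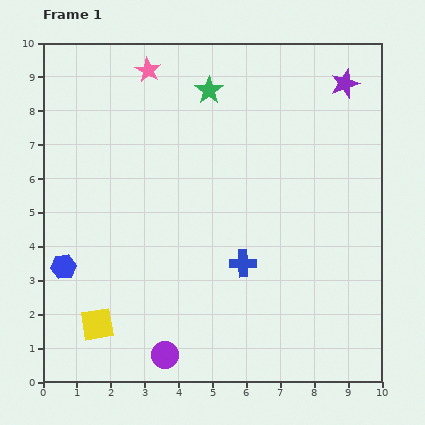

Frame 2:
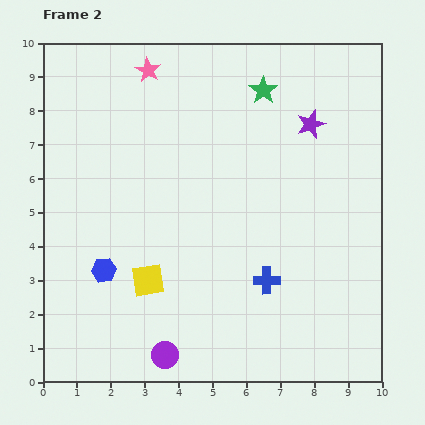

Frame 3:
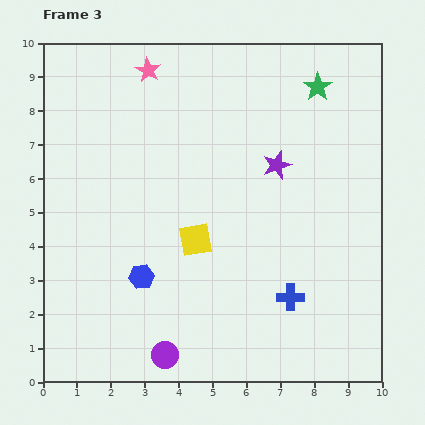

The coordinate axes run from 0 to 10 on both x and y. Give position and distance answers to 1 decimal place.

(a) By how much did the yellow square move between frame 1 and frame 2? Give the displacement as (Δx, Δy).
(1.5, 1.3)

The yellow square was at (1.6, 1.7) in frame 1 and (3.1, 3.0) in frame 2.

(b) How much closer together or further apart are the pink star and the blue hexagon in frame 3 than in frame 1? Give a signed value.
-0.2

Distance in frame 1: 6.3. Distance in frame 3: 6.1.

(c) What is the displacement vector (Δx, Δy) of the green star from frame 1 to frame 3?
(3.2, 0.1)

The green star was at (4.9, 8.6) in frame 1 and (8.1, 8.7) in frame 3.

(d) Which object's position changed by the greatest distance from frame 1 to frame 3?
the yellow square

(moved 3.8; next 3.2)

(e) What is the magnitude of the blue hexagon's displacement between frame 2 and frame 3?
1.1

The blue hexagon moved from (1.8, 3.3) to (2.9, 3.1), a distance of √(1.1² + 0.2²) ≈ 1.1.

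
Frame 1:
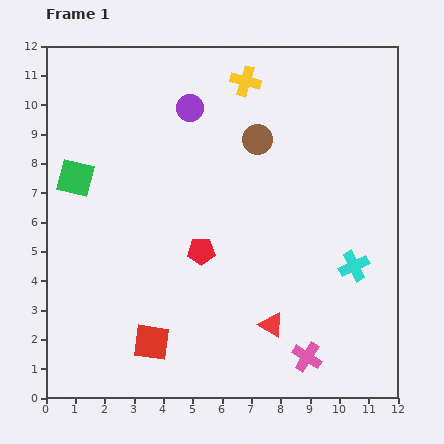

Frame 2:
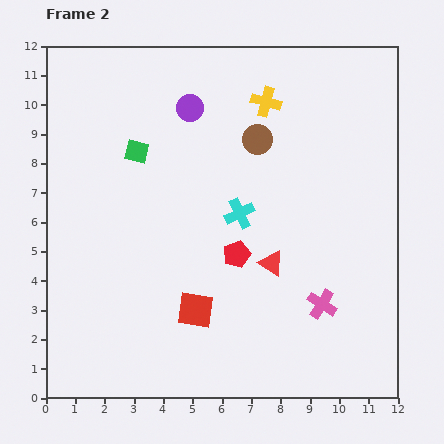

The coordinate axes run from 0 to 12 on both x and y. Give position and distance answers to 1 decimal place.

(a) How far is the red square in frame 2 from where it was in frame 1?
1.9

The red square moved from (3.6, 1.9) to (5.1, 3.0), a distance of √(1.5² + 1.1²) ≈ 1.9.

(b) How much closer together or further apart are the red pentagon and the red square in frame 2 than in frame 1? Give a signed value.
-1.1

Distance in frame 1: 3.5. Distance in frame 2: 2.4.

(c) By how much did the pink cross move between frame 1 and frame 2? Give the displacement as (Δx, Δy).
(0.5, 1.8)

The pink cross was at (8.9, 1.4) in frame 1 and (9.4, 3.2) in frame 2.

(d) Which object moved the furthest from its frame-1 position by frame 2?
the cyan cross

(moved 4.3; next 2.3)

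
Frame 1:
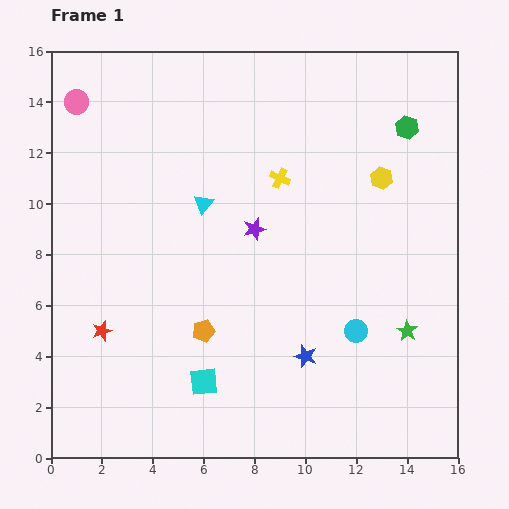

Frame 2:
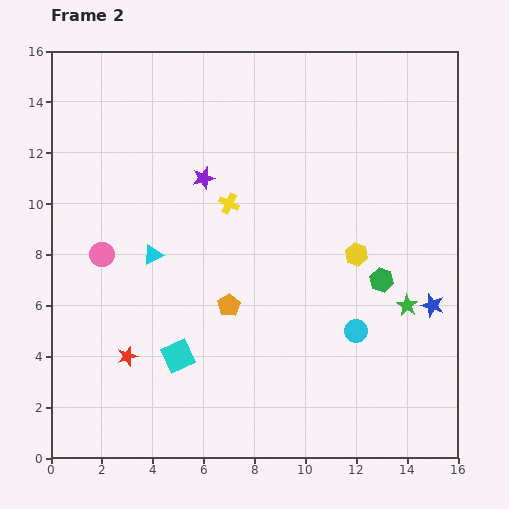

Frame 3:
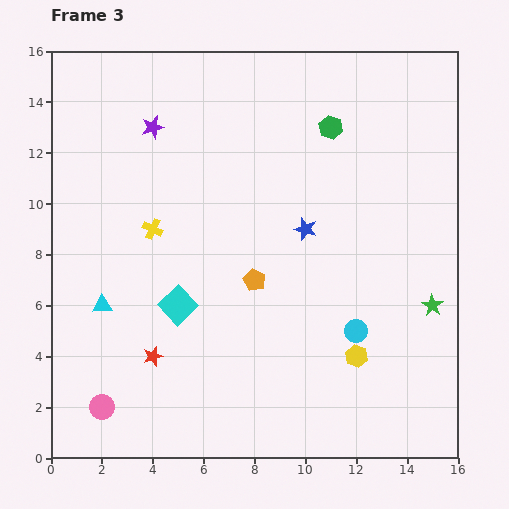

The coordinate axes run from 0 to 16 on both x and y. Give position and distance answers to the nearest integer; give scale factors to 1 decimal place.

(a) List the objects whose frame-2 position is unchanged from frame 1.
the cyan circle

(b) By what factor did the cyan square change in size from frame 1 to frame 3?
1.3×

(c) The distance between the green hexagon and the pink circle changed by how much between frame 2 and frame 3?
+3

Distance in frame 2: 11. Distance in frame 3: 14.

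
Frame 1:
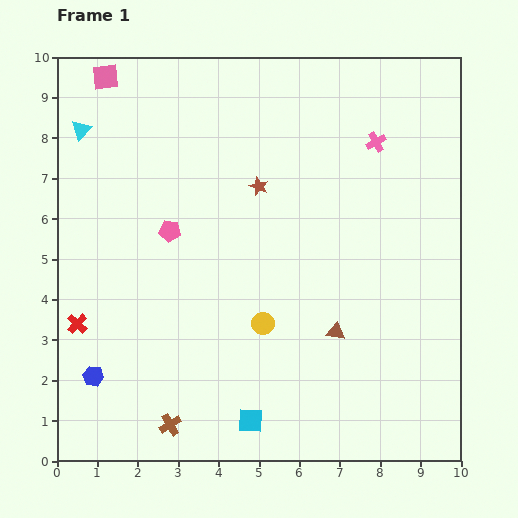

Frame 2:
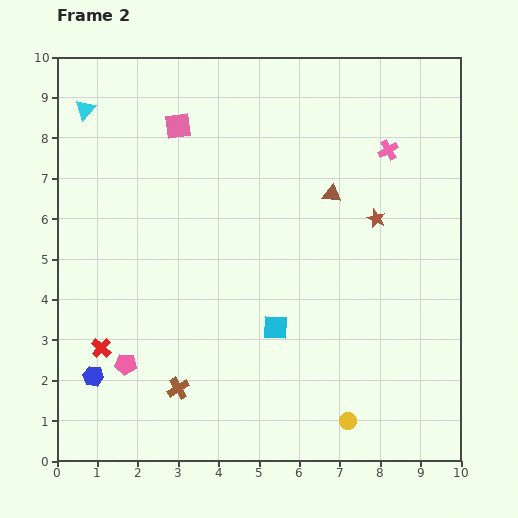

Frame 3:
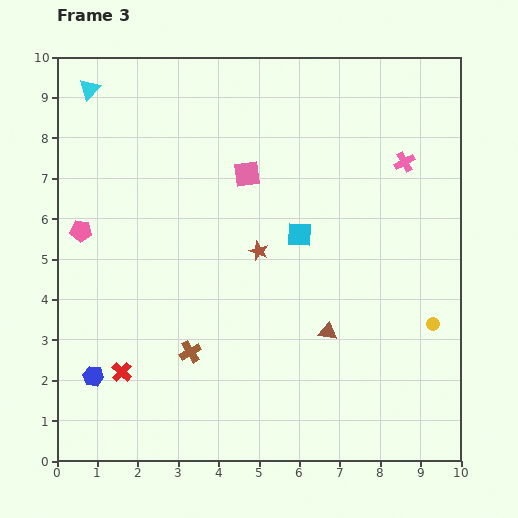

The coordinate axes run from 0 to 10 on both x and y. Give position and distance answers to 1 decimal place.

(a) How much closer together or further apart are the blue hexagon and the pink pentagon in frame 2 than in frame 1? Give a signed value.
-3.2

Distance in frame 1: 4.1. Distance in frame 2: 0.9.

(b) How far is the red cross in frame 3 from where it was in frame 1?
1.6

The red cross moved from (0.5, 3.4) to (1.6, 2.2), a distance of √(1.1² + 1.2²) ≈ 1.6.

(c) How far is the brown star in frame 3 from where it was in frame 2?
3.0

The brown star moved from (7.9, 6.0) to (5.0, 5.2), a distance of √(2.9² + 0.8²) ≈ 3.0.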